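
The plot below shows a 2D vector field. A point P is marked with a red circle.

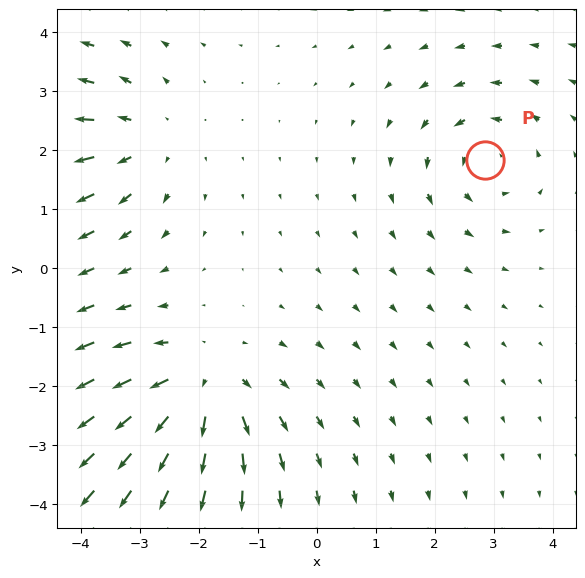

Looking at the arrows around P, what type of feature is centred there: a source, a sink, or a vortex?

At P (2.9, 1.8) the arrows circulate counterclockwise. Divergence ≈0, curl about +3 — near-zero divergence with nonzero curl is a vortex.

vortex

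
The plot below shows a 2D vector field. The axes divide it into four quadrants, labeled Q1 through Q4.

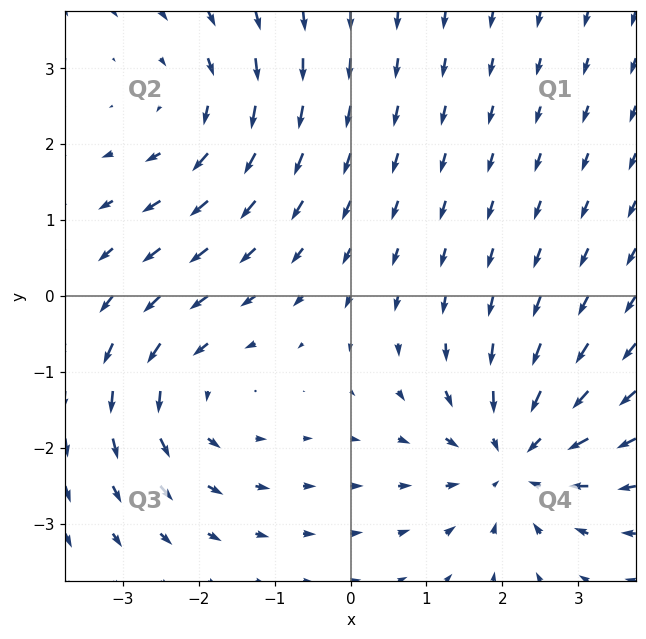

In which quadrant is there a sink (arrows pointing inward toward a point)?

Q4

The sink sits at approximately (2.2, -2.1), which lies in quadrant Q4. The divergence there is about -4, negative as expected for a sink.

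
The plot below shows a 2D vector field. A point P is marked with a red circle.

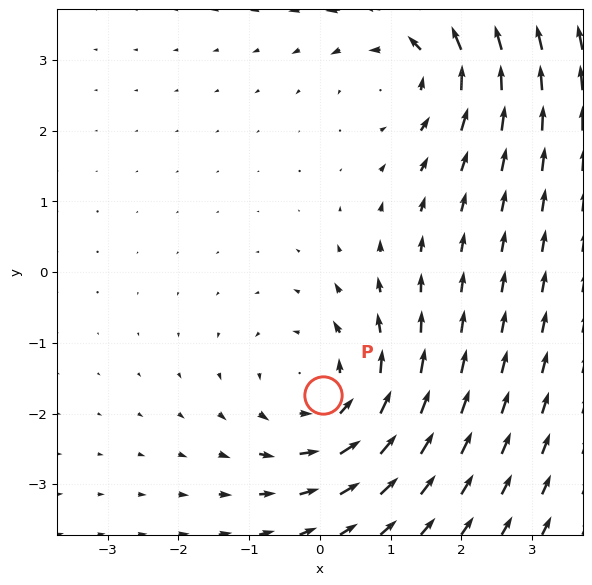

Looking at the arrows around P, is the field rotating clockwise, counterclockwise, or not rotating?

Near P at (0.0, -1.7) the arrows circulate counterclockwise. The curl (z-component) there is about +4; positive curl means counterclockwise rotation.

counterclockwise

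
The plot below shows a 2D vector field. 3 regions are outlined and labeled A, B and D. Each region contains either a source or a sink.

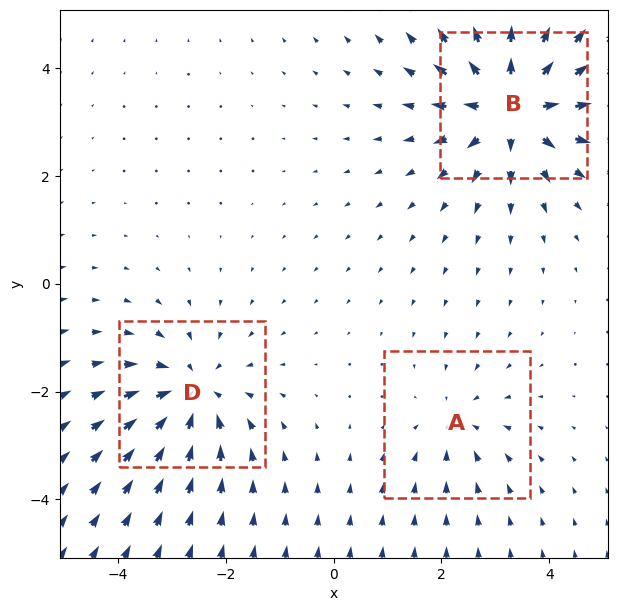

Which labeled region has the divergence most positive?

B

Divergence at each region's feature centre — A: about -2, B: about +5, D: about -4. Region B is most positive.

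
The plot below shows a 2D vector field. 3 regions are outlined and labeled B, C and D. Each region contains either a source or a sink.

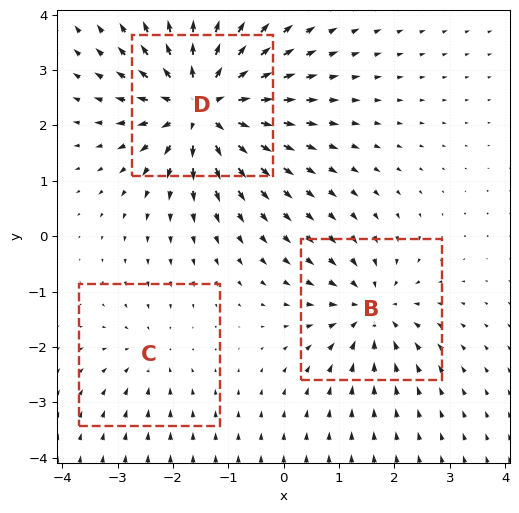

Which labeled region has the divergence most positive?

Divergence at each region's feature centre — B: about -4, C: about -2, D: about +6. Region D is most positive.

D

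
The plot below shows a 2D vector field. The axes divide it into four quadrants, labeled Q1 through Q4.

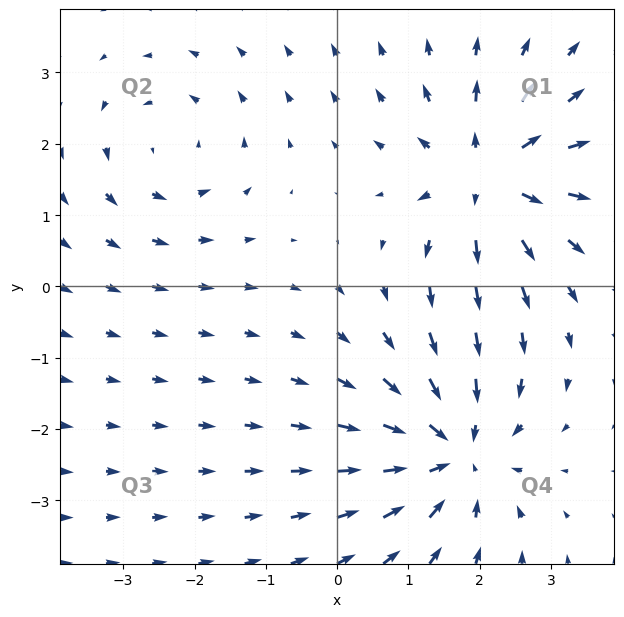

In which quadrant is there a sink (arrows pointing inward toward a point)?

Q4

The sink sits at approximately (1.6, -2.3), which lies in quadrant Q4. The divergence there is about -5, negative as expected for a sink.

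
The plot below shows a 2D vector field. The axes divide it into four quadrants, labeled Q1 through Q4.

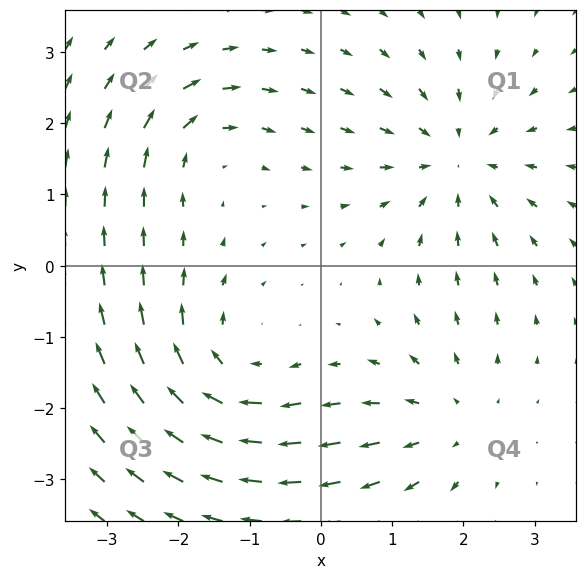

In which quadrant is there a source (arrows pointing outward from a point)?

The source sits at approximately (1.8, -2.2), which lies in quadrant Q4. The divergence there is about +3, positive as expected for a source.

Q4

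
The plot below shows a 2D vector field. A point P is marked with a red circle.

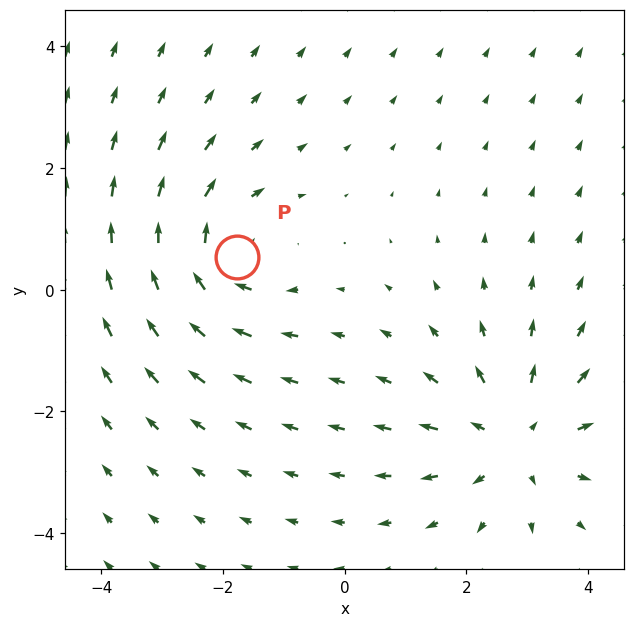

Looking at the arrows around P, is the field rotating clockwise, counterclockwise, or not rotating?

clockwise

Near P at (-1.8, 0.5) the arrows circulate clockwise. The curl (z-component) there is about -4; negative curl means clockwise rotation.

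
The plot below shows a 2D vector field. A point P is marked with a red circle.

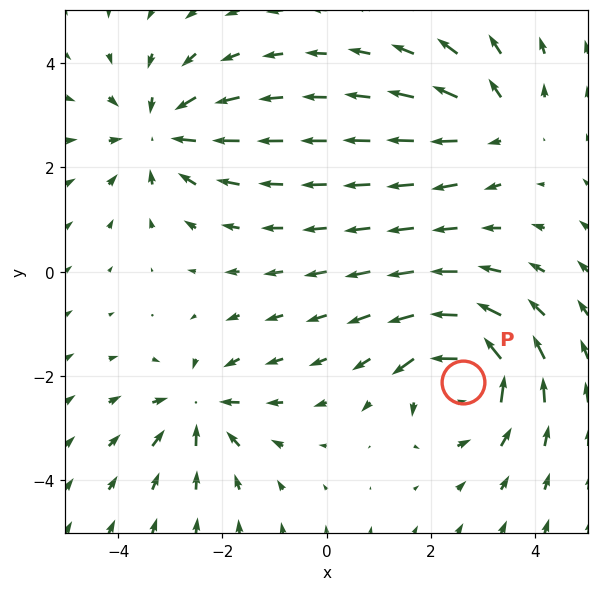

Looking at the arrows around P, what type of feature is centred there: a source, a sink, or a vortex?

At P (2.6, -2.1) the arrows circulate counterclockwise. Divergence ≈0, curl about +6 — near-zero divergence with nonzero curl is a vortex.

vortex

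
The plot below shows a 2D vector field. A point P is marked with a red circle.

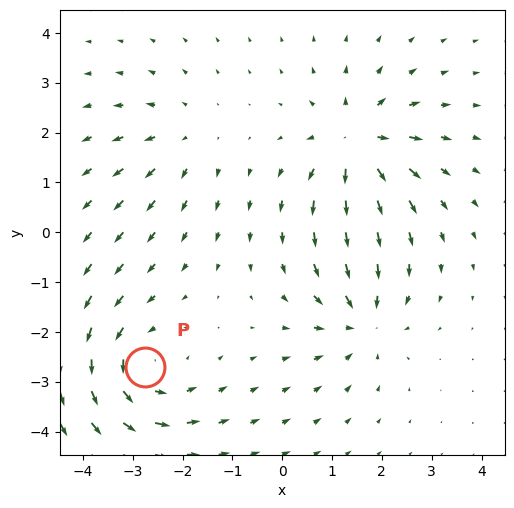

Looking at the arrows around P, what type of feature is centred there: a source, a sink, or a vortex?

vortex

At P (-2.8, -2.7) the arrows circulate counterclockwise. Divergence ≈0, curl about +4 — near-zero divergence with nonzero curl is a vortex.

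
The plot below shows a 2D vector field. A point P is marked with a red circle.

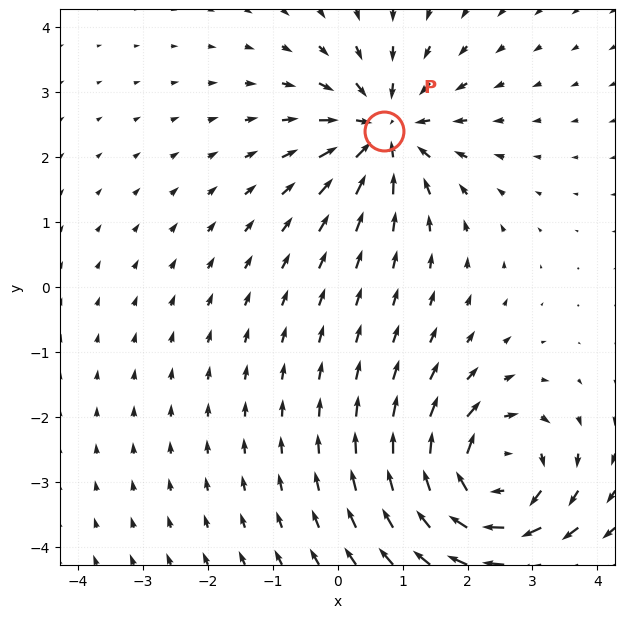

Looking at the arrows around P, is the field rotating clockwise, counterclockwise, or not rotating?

not rotating

Near P at (0.7, 2.4) the arrows show no circulation. The curl there is ≈0.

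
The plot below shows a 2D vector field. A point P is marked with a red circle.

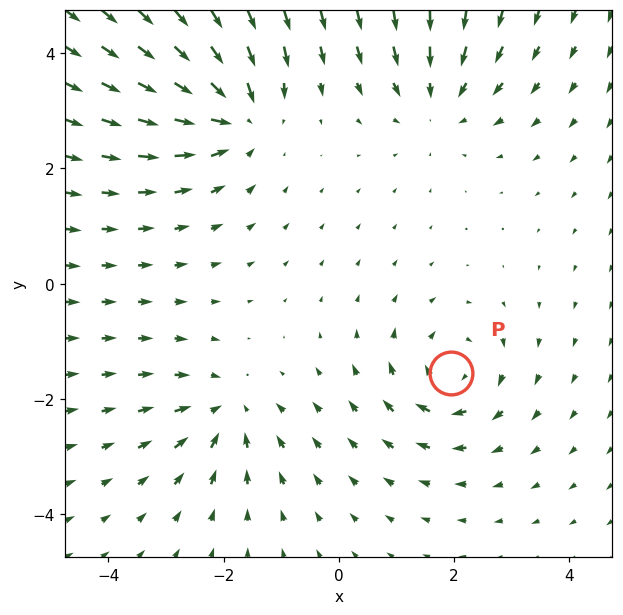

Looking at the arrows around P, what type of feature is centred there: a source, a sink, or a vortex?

vortex

At P (2.0, -1.6) the arrows circulate clockwise. Divergence ≈0, curl about -4 — near-zero divergence with nonzero curl is a vortex.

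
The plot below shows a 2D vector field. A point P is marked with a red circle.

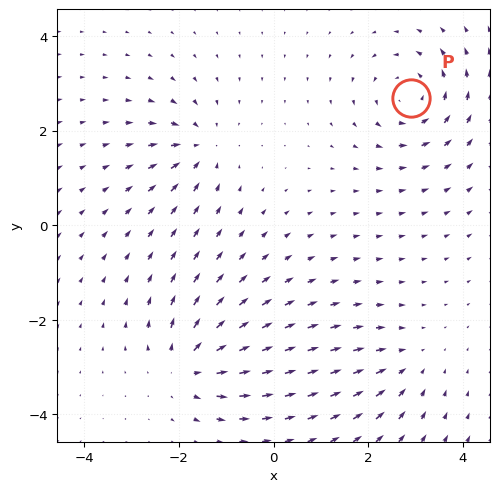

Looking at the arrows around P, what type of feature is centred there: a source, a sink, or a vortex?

At P (2.9, 2.7) the arrows circulate counterclockwise. Divergence ≈0, curl about +5 — near-zero divergence with nonzero curl is a vortex.

vortex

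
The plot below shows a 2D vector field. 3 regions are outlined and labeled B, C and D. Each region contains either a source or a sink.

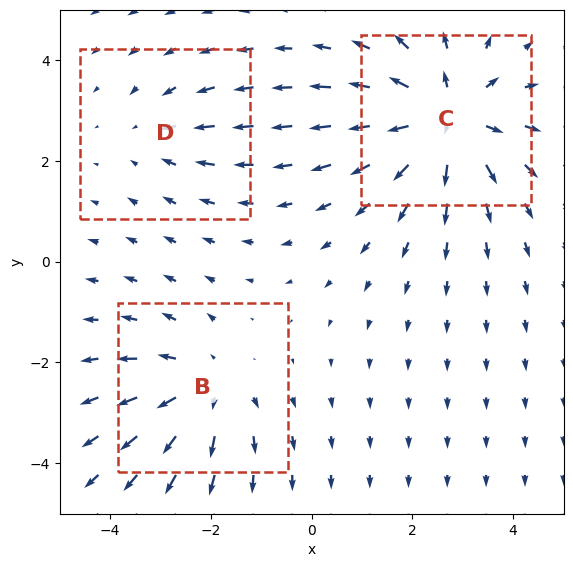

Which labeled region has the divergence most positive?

Divergence at each region's feature centre — B: about +3, C: about +5, D: about -2. Region C is most positive.

C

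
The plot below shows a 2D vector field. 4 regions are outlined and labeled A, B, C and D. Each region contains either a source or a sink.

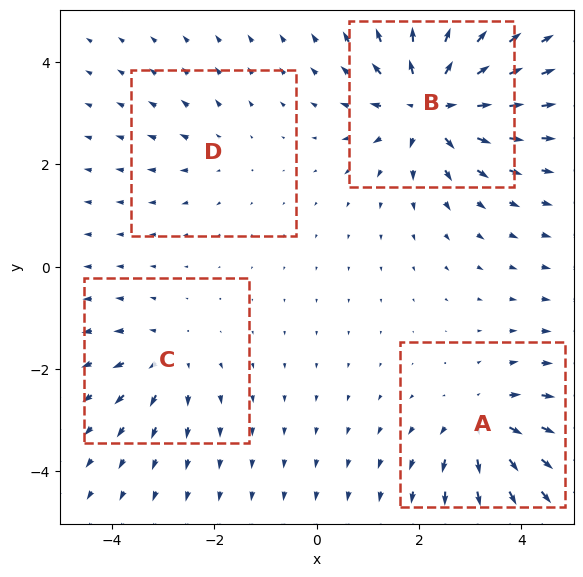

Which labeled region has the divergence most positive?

B

Divergence at each region's feature centre — A: about +6, B: about +8, C: about +4, D: about +2. Region B is most positive.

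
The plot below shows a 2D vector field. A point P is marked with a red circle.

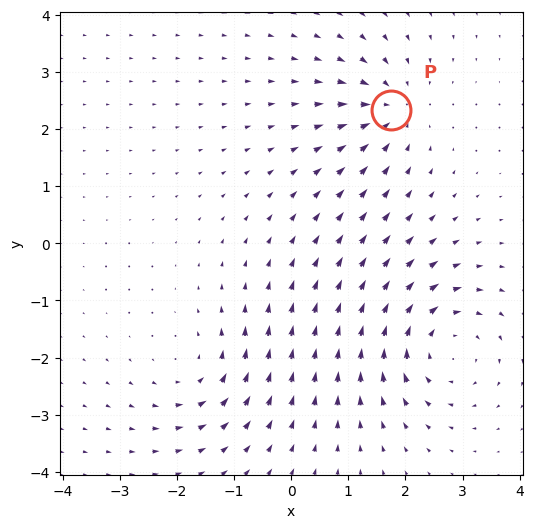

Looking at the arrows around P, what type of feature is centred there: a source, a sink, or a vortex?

sink

At P (1.8, 2.3) the arrows converge inward. Divergence about -3, curl ≈0 — negative divergence with near-zero curl is a sink.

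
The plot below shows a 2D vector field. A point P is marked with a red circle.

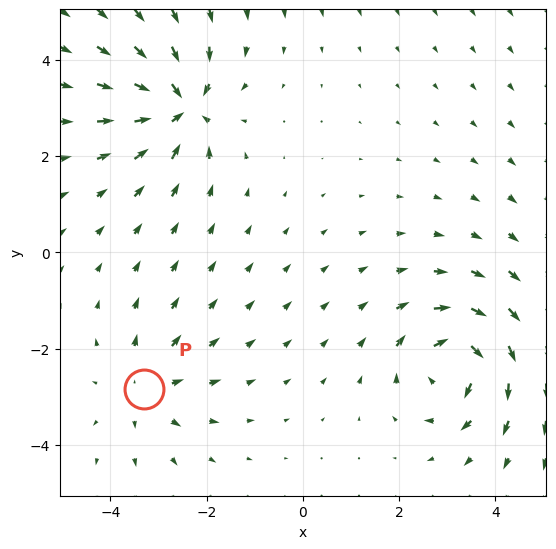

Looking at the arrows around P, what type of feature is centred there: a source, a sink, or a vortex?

source

At P (-3.3, -2.8) the arrows spread outward. Divergence about +3, curl ≈0 — positive divergence with near-zero curl is a source.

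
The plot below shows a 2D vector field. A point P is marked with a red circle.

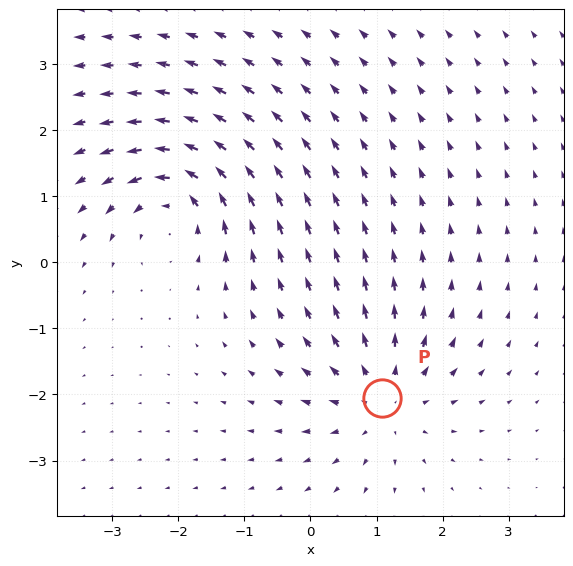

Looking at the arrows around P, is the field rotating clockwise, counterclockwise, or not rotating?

Near P at (1.1, -2.1) the arrows show no circulation. The curl there is ≈0.

not rotating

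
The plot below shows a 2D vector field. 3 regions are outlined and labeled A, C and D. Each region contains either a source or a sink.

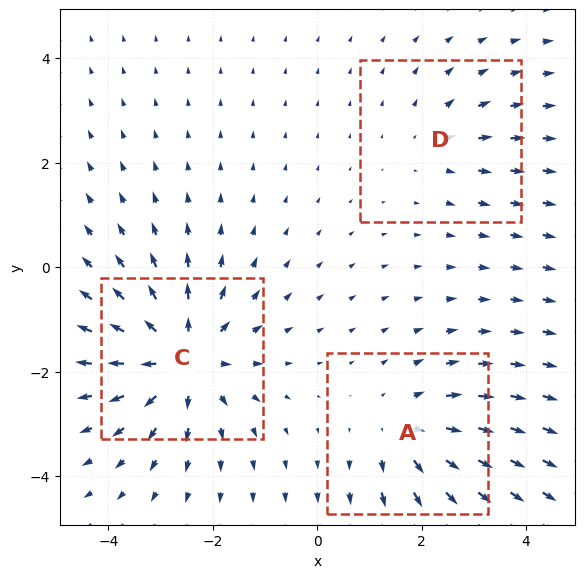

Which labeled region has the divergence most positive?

C

Divergence at each region's feature centre — A: about +3, C: about +5, D: about +2. Region C is most positive.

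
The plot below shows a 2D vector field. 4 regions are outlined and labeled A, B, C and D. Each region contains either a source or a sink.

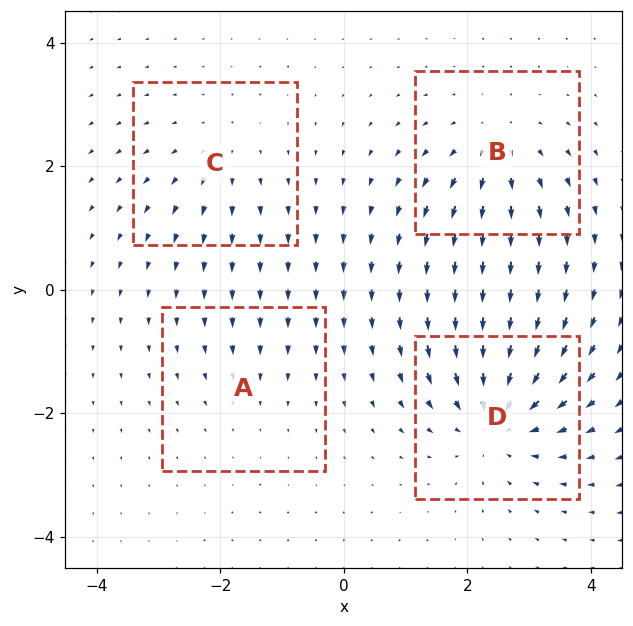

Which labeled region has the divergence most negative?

Divergence at each region's feature centre — A: about -2, B: about +4, C: about +3, D: about -6. Region D is most negative.

D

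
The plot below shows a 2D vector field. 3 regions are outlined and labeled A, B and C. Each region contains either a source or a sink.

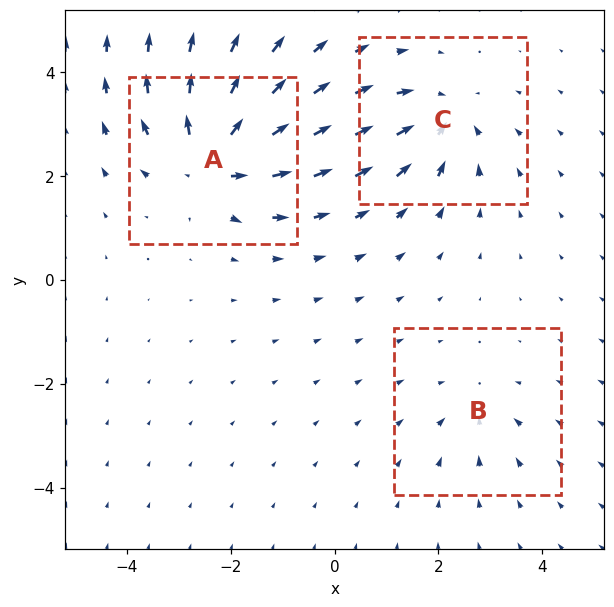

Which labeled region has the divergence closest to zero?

B

Divergence at each region's feature centre — A: about +6, B: about -2, C: about -4. Region B is closest to zero.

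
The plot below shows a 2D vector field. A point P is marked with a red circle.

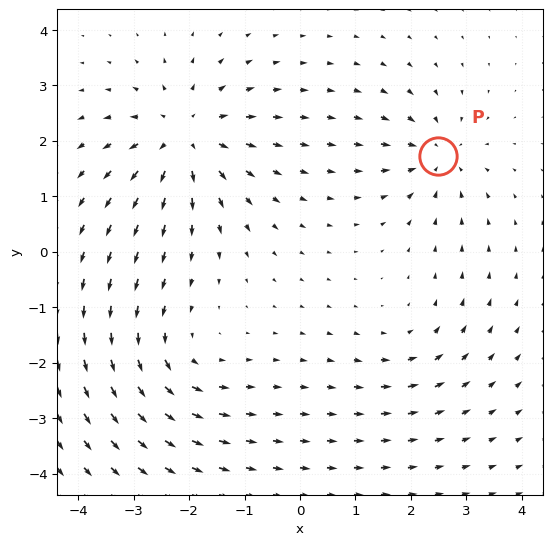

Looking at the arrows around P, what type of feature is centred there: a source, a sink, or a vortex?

At P (2.5, 1.7) the arrows converge inward. Divergence about -4, curl ≈0 — negative divergence with near-zero curl is a sink.

sink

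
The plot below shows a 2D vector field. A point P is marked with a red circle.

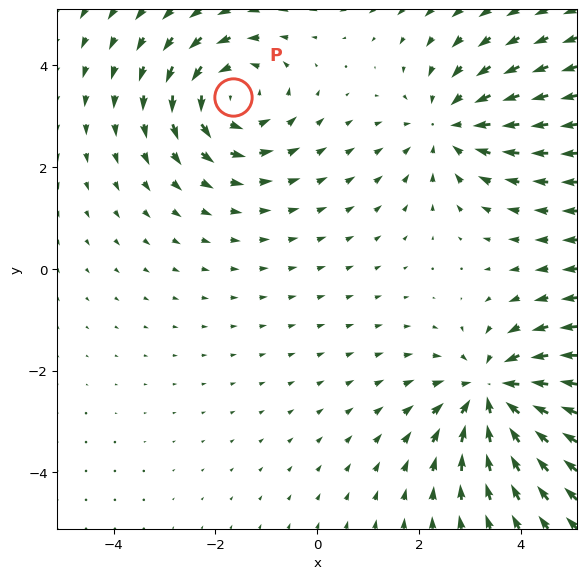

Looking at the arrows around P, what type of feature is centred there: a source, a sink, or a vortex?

vortex

At P (-1.7, 3.4) the arrows circulate counterclockwise. Divergence ≈0, curl about +4 — near-zero divergence with nonzero curl is a vortex.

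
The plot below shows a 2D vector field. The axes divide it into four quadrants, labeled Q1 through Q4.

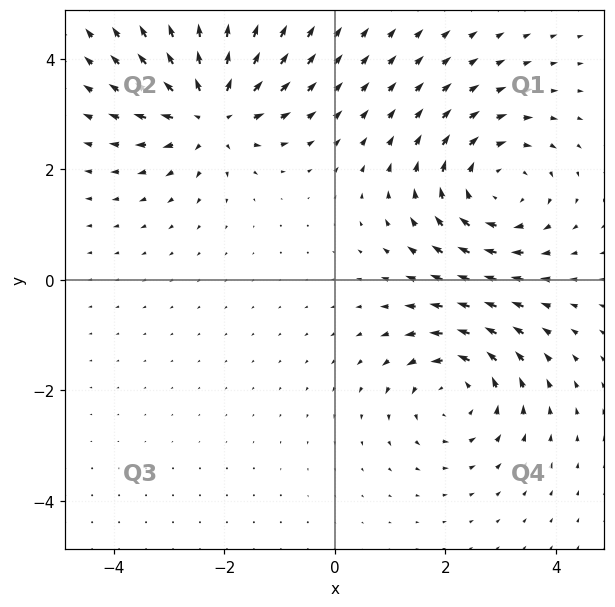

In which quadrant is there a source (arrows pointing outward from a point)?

The source sits at approximately (-2.2, 3.0), which lies in quadrant Q2. The divergence there is about +5, positive as expected for a source.

Q2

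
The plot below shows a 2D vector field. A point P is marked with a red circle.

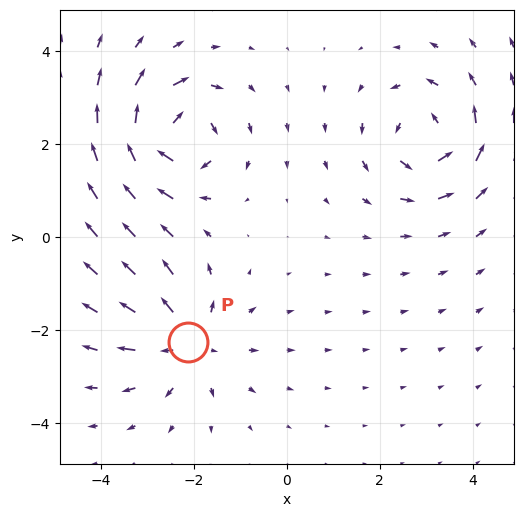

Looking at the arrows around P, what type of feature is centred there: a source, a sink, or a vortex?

At P (-2.1, -2.3) the arrows spread outward. Divergence about +3, curl ≈0 — positive divergence with near-zero curl is a source.

source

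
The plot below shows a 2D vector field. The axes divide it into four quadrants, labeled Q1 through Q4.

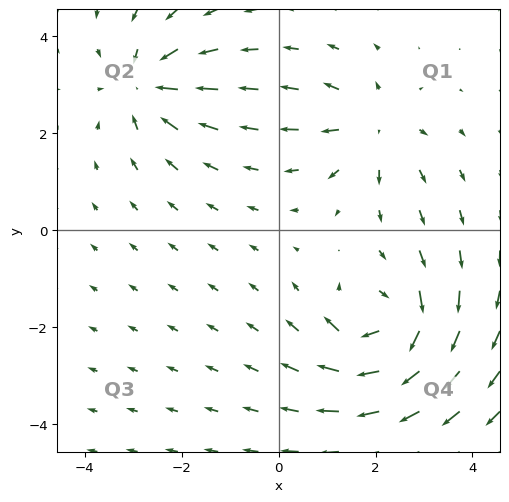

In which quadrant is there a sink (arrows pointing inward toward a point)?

Q2

The sink sits at approximately (-2.7, 3.0), which lies in quadrant Q2. The divergence there is about -4, negative as expected for a sink.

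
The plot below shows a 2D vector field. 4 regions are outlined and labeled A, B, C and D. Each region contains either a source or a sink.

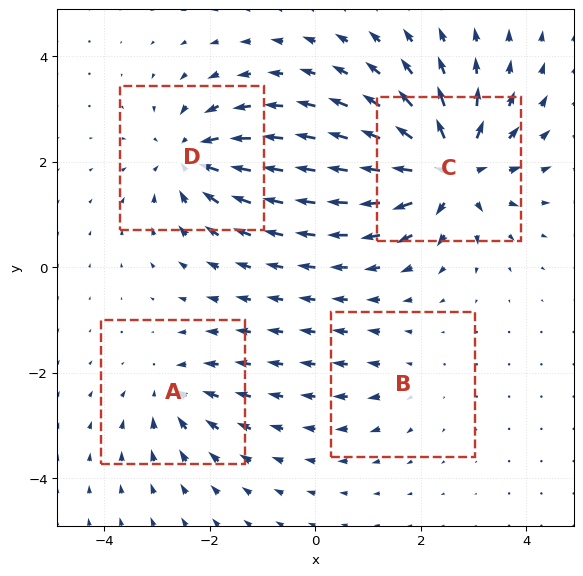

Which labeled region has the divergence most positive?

Divergence at each region's feature centre — A: about -4, B: about +2, C: about +9, D: about -6. Region C is most positive.

C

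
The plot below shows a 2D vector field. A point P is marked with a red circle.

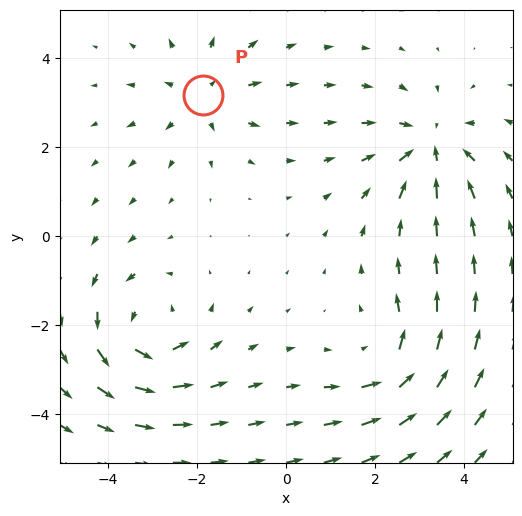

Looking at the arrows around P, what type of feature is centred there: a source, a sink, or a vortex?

source

At P (-1.9, 3.2) the arrows spread outward. Divergence about +3, curl ≈0 — positive divergence with near-zero curl is a source.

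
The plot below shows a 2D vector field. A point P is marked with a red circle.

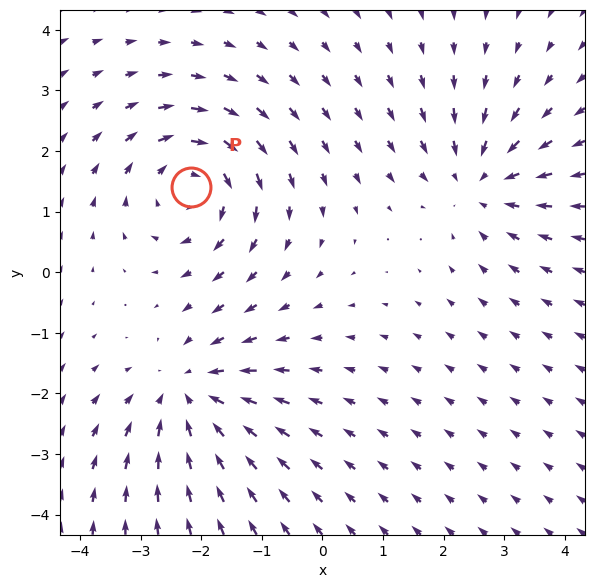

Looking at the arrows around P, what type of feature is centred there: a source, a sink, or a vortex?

vortex

At P (-2.2, 1.4) the arrows circulate clockwise. Divergence ≈0, curl about -3 — near-zero divergence with nonzero curl is a vortex.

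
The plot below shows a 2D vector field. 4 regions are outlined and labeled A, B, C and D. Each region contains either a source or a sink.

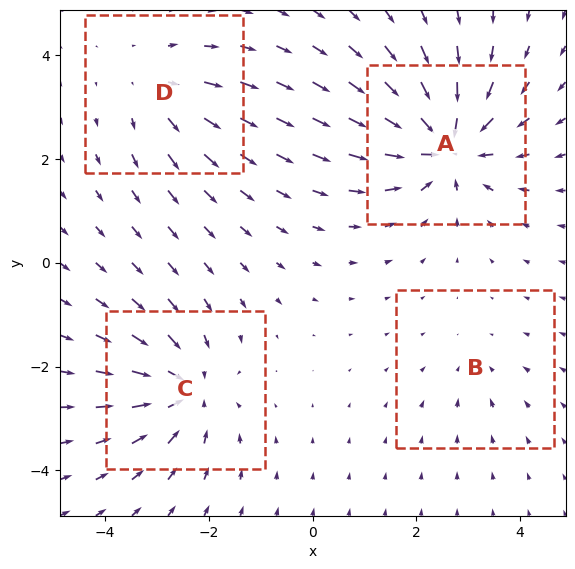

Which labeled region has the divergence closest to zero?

B

Divergence at each region's feature centre — A: about -7, B: about -2, C: about -5, D: about +4. Region B is closest to zero.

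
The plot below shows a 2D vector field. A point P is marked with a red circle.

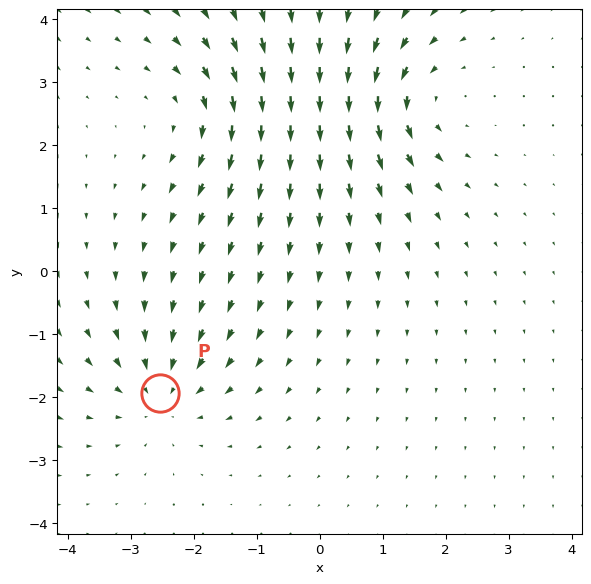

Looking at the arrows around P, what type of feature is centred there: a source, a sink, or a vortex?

sink

At P (-2.5, -1.9) the arrows converge inward. Divergence about -5, curl ≈0 — negative divergence with near-zero curl is a sink.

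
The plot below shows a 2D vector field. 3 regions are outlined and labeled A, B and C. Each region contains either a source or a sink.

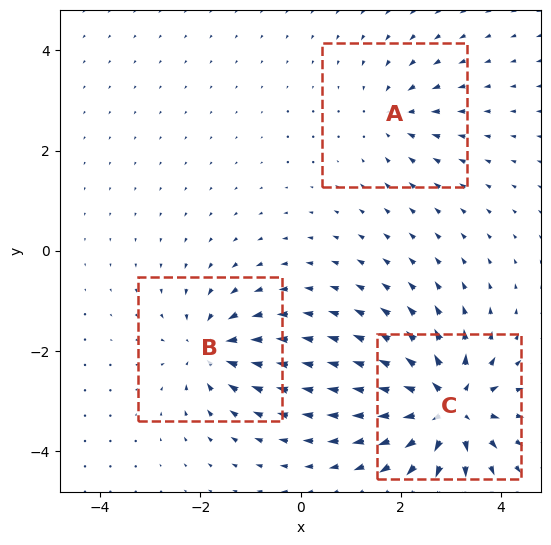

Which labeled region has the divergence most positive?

C

Divergence at each region's feature centre — A: about -3, B: about -4, C: about +6. Region C is most positive.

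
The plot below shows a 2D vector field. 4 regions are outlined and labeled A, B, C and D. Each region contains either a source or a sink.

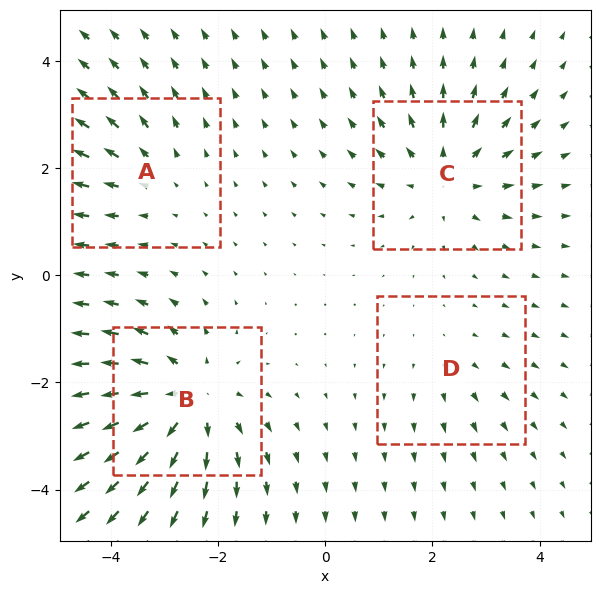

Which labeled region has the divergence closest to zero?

D

Divergence at each region's feature centre — A: about +3, B: about +7, C: about +5, D: about +2. Region D is closest to zero.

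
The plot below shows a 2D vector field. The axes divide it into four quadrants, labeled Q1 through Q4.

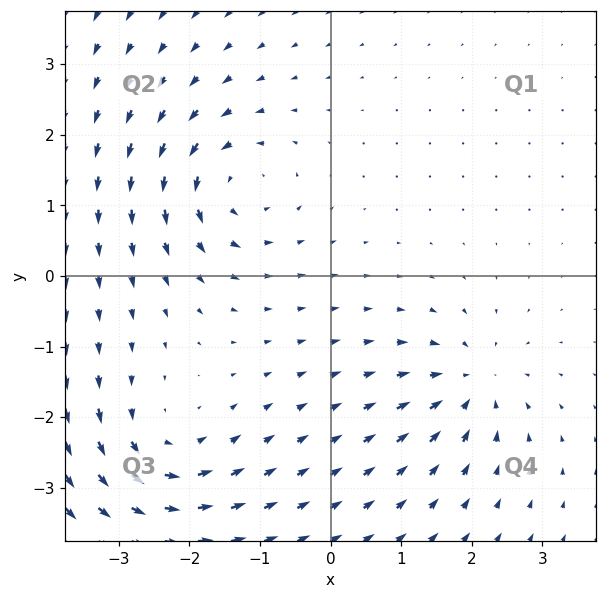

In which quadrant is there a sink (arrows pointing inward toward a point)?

The sink sits at approximately (2.0, -1.5), which lies in quadrant Q4. The divergence there is about -5, negative as expected for a sink.

Q4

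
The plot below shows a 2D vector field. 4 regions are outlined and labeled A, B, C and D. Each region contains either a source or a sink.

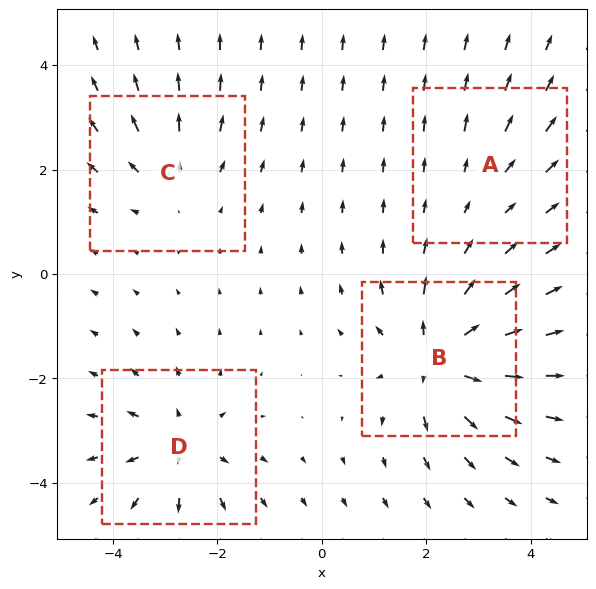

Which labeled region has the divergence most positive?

B

Divergence at each region's feature centre — A: about +2, B: about +7, C: about +4, D: about +5. Region B is most positive.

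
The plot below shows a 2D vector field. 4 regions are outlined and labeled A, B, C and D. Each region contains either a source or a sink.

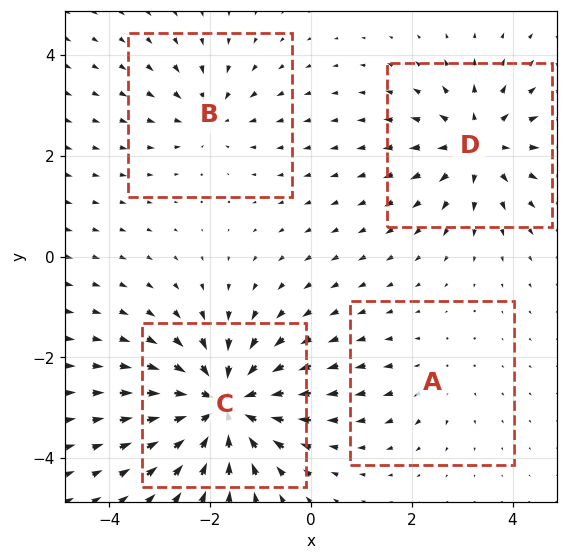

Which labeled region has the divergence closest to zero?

Divergence at each region's feature centre — A: about +2, B: about -4, C: about -8, D: about +5. Region A is closest to zero.

A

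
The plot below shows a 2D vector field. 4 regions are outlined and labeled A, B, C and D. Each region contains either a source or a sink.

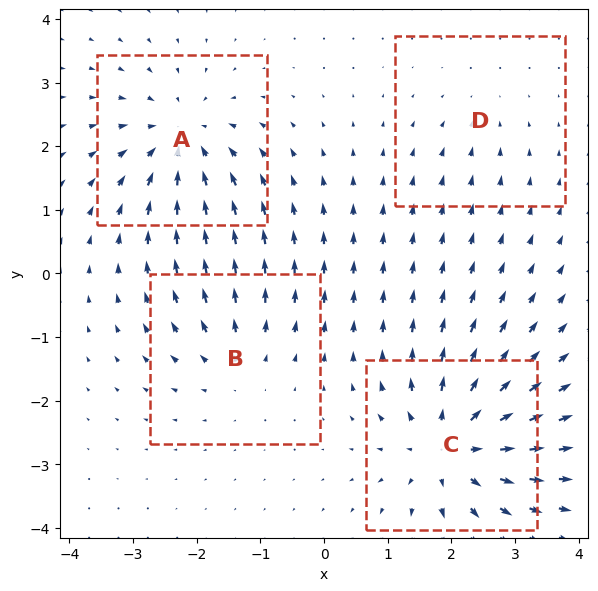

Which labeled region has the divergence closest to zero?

Divergence at each region's feature centre — A: about -6, B: about +4, C: about +7, D: about -2. Region D is closest to zero.

D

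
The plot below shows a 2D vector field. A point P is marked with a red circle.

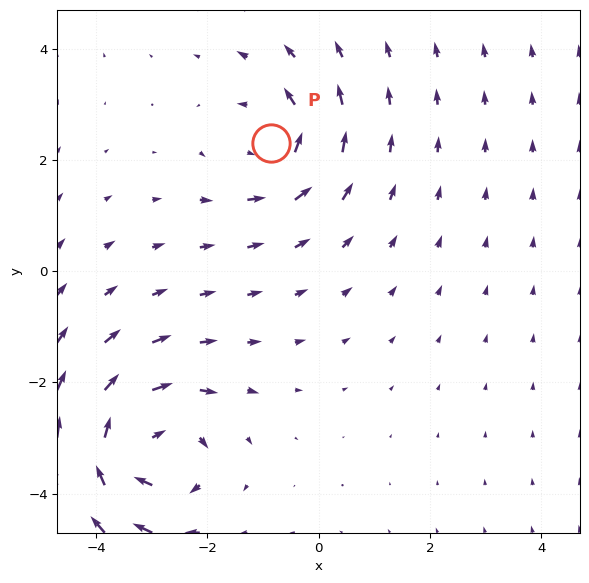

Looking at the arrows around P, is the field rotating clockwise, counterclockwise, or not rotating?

counterclockwise

Near P at (-0.9, 2.3) the arrows circulate counterclockwise. The curl (z-component) there is about +4; positive curl means counterclockwise rotation.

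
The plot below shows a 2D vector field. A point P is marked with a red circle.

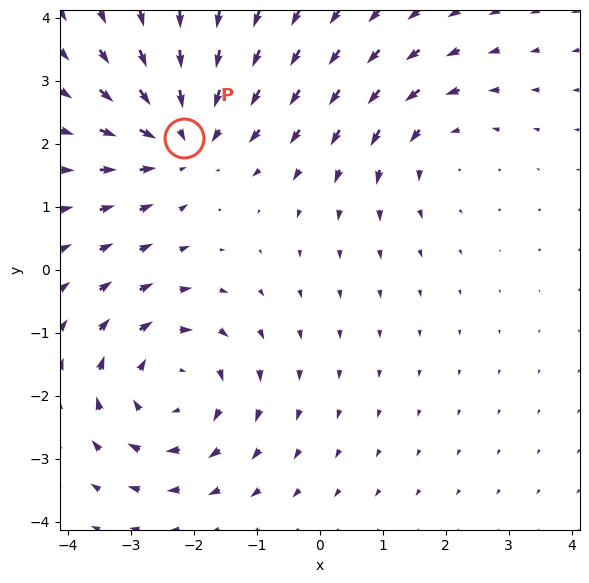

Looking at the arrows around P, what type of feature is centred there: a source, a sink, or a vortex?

At P (-2.2, 2.1) the arrows converge inward. Divergence about -4, curl ≈0 — negative divergence with near-zero curl is a sink.

sink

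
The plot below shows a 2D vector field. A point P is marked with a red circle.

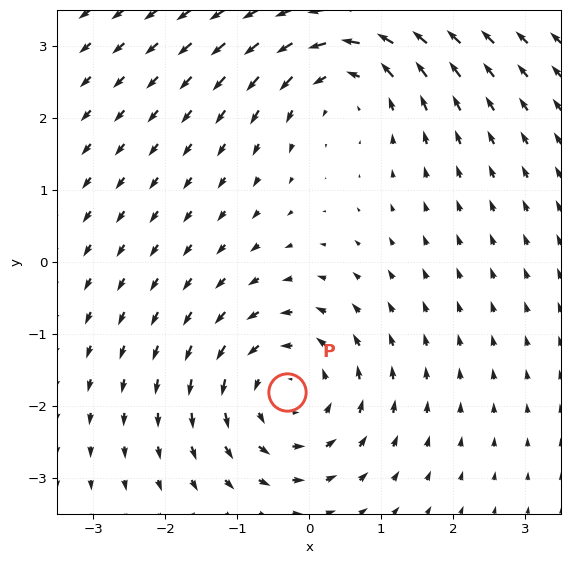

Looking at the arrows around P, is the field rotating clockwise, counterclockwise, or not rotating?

counterclockwise

Near P at (-0.3, -1.8) the arrows circulate counterclockwise. The curl (z-component) there is about +3; positive curl means counterclockwise rotation.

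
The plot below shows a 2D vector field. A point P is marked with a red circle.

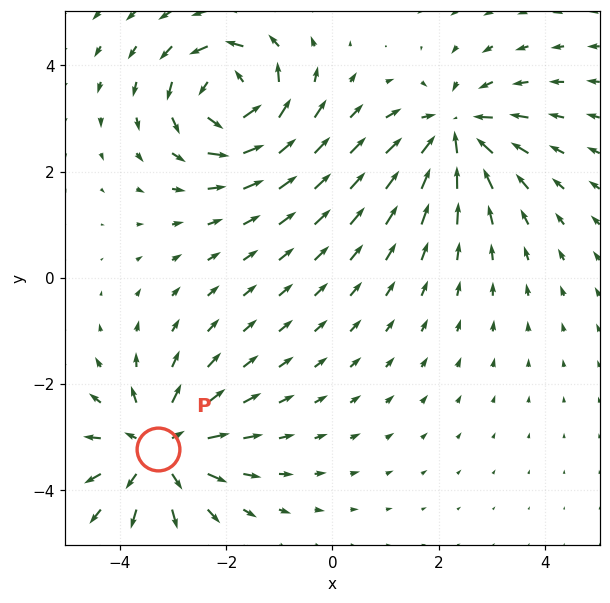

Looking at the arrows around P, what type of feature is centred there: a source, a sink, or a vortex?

At P (-3.3, -3.2) the arrows spread outward. Divergence about +5, curl ≈0 — positive divergence with near-zero curl is a source.

source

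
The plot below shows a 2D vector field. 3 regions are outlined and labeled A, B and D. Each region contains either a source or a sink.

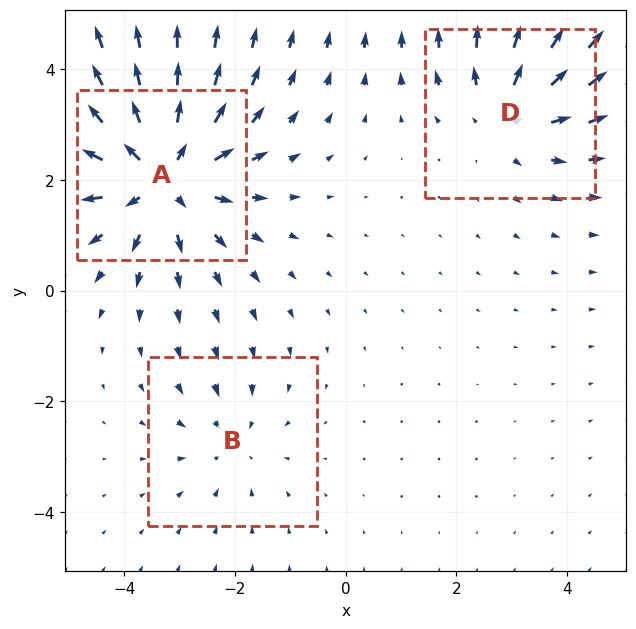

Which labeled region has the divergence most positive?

Divergence at each region's feature centre — A: about +5, B: about -2, D: about +3. Region A is most positive.

A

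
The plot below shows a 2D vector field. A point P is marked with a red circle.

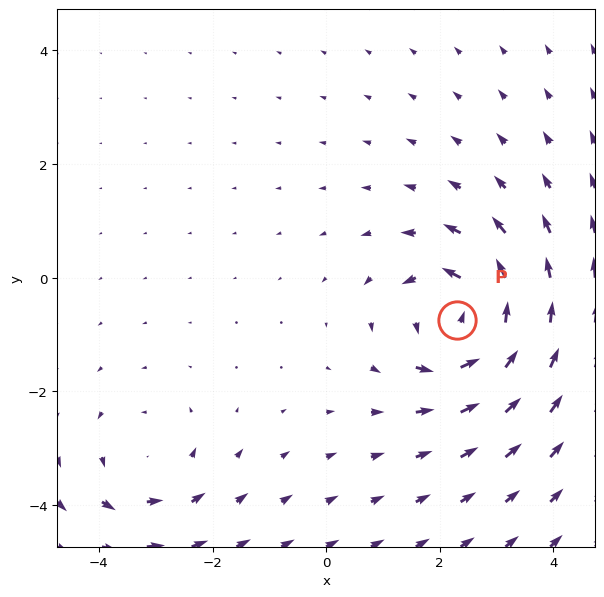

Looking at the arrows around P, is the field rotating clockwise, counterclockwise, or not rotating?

counterclockwise

Near P at (2.3, -0.7) the arrows circulate counterclockwise. The curl (z-component) there is about +5; positive curl means counterclockwise rotation.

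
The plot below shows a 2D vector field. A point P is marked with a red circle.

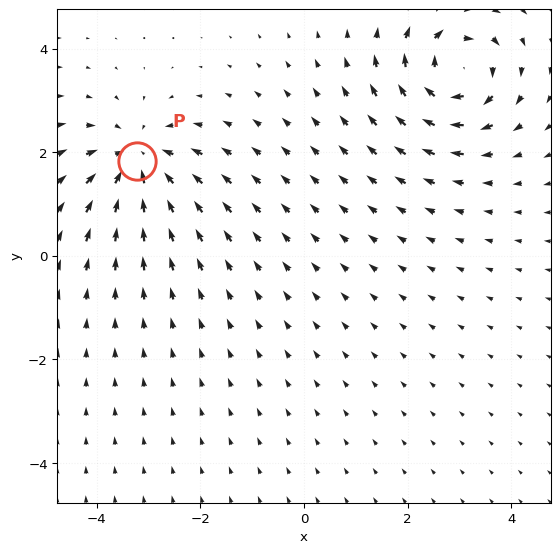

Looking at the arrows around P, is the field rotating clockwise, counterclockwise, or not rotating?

not rotating

Near P at (-3.2, 1.8) the arrows show no circulation. The curl there is ≈0.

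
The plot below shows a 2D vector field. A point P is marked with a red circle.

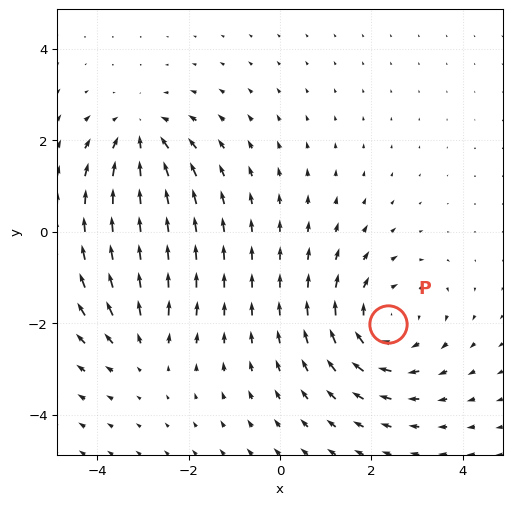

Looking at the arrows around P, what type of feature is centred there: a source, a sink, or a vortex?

vortex

At P (2.4, -2.0) the arrows circulate clockwise. Divergence ≈0, curl about -4 — near-zero divergence with nonzero curl is a vortex.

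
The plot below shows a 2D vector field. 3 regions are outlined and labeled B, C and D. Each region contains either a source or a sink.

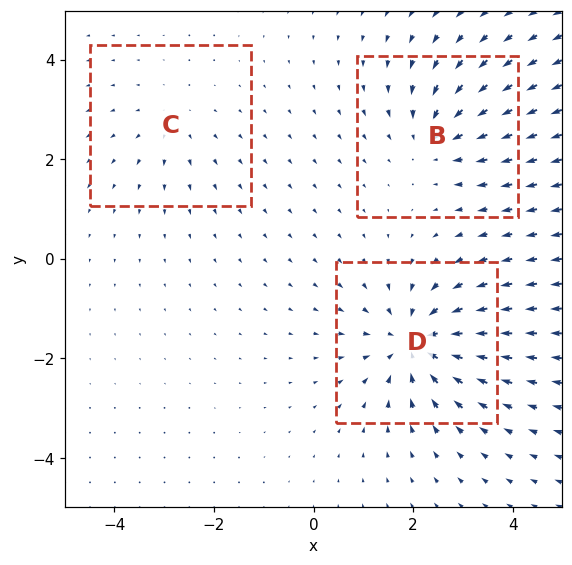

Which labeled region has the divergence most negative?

Divergence at each region's feature centre — B: about -4, C: about +2, D: about -5. Region D is most negative.

D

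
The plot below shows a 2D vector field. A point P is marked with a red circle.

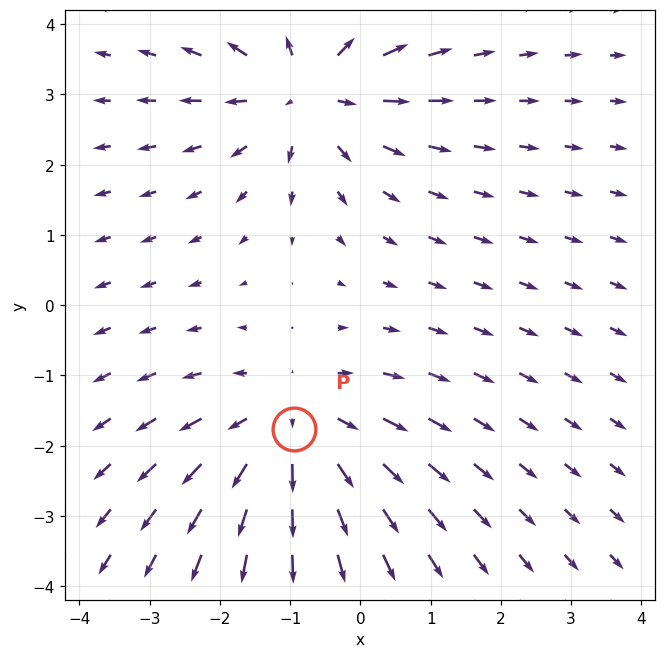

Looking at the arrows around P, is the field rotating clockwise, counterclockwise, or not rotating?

Near P at (-0.9, -1.8) the arrows show no circulation. The curl there is ≈0.

not rotating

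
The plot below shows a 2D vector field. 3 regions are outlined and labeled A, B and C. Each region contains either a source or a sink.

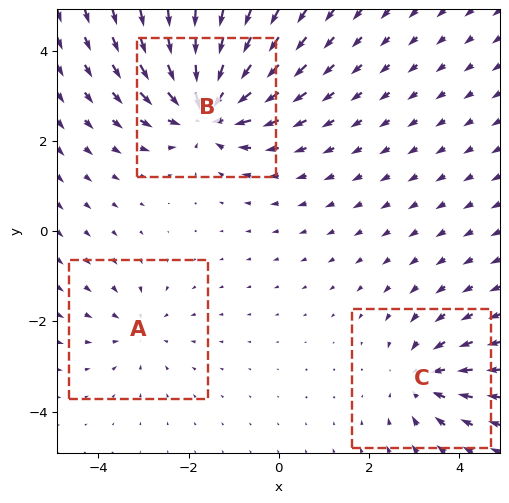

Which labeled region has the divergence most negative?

B

Divergence at each region's feature centre — A: about -2, B: about -5, C: about -3. Region B is most negative.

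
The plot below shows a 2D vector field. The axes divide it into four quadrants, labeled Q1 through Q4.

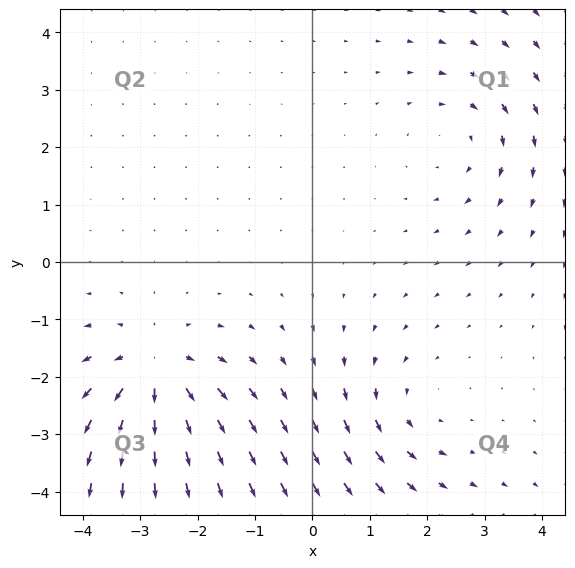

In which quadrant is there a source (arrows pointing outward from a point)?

Q3

The source sits at approximately (-2.7, -1.9), which lies in quadrant Q3. The divergence there is about +4, positive as expected for a source.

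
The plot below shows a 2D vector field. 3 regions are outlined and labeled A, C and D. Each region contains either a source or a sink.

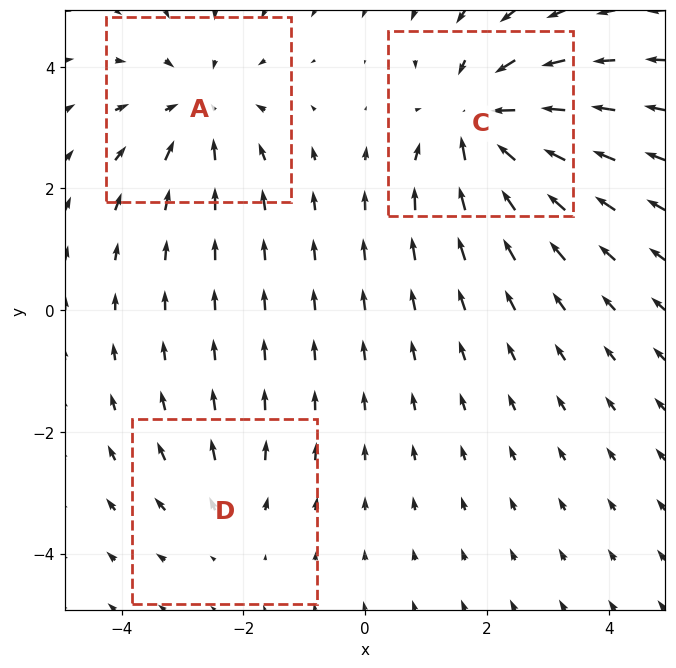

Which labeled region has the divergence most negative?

Divergence at each region's feature centre — A: about -3, C: about -4, D: about +2. Region C is most negative.

C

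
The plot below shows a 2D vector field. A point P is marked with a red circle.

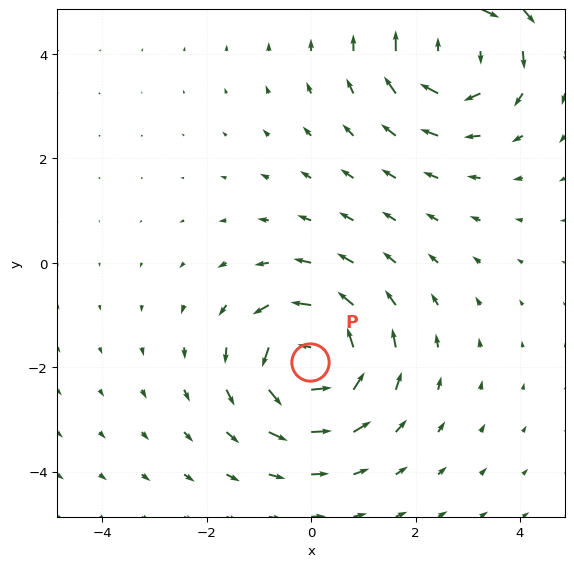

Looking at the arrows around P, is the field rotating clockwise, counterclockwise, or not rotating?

counterclockwise

Near P at (-0.0, -1.9) the arrows circulate counterclockwise. The curl (z-component) there is about +3; positive curl means counterclockwise rotation.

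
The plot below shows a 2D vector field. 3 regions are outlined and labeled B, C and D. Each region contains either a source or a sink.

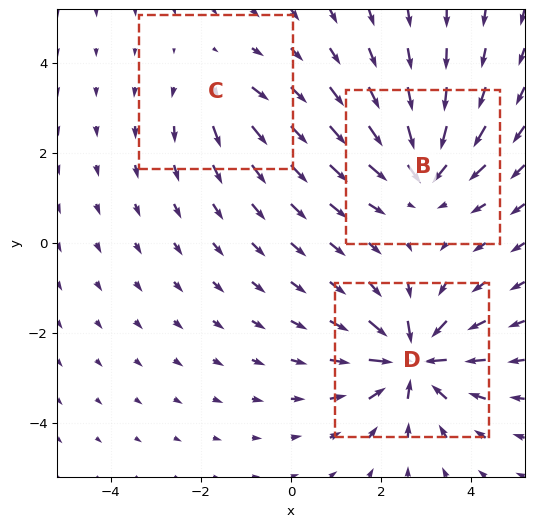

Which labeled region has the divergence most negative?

D

Divergence at each region's feature centre — B: about -4, C: about +2, D: about -5. Region D is most negative.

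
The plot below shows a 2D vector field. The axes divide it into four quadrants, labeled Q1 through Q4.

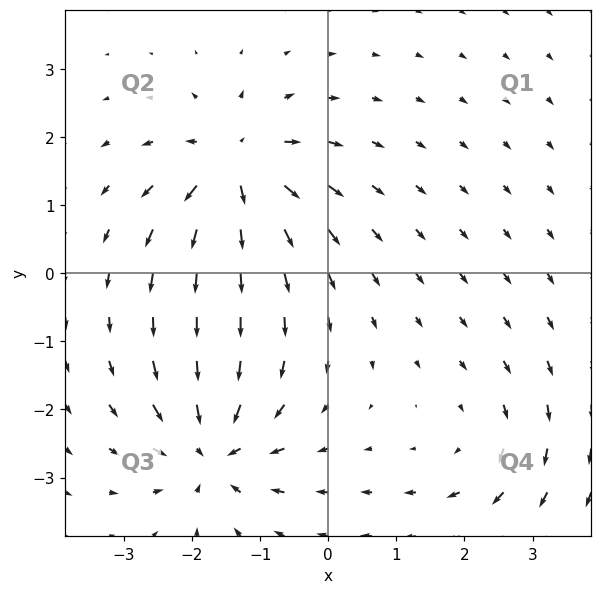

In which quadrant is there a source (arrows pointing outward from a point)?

Q2

The source sits at approximately (-1.4, 1.5), which lies in quadrant Q2. The divergence there is about +5, positive as expected for a source.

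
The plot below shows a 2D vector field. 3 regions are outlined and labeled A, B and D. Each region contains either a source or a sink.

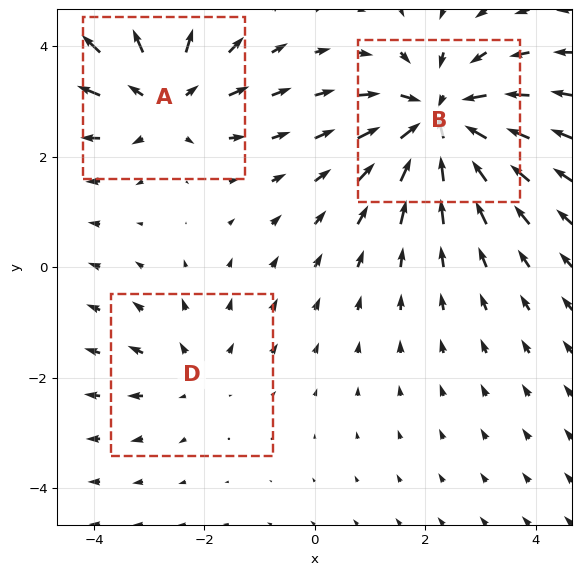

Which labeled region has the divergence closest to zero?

Divergence at each region's feature centre — A: about +4, B: about -5, D: about +2. Region D is closest to zero.

D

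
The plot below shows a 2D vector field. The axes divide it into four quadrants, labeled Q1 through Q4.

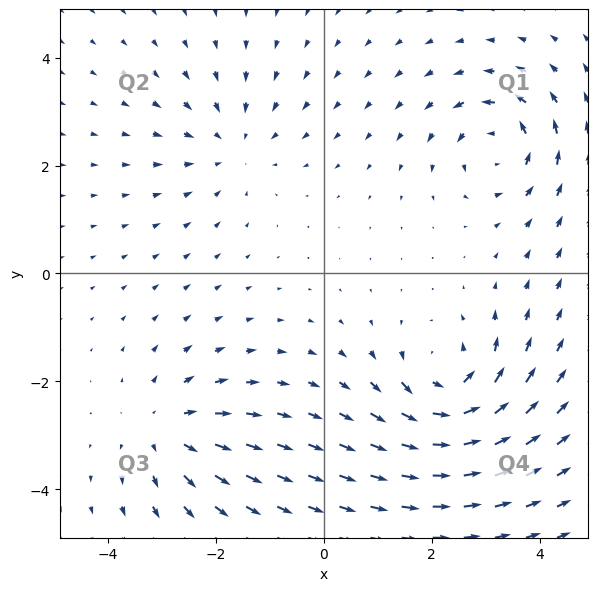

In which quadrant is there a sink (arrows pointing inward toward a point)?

The sink sits at approximately (-1.7, 2.4), which lies in quadrant Q2. The divergence there is about -2, negative as expected for a sink.

Q2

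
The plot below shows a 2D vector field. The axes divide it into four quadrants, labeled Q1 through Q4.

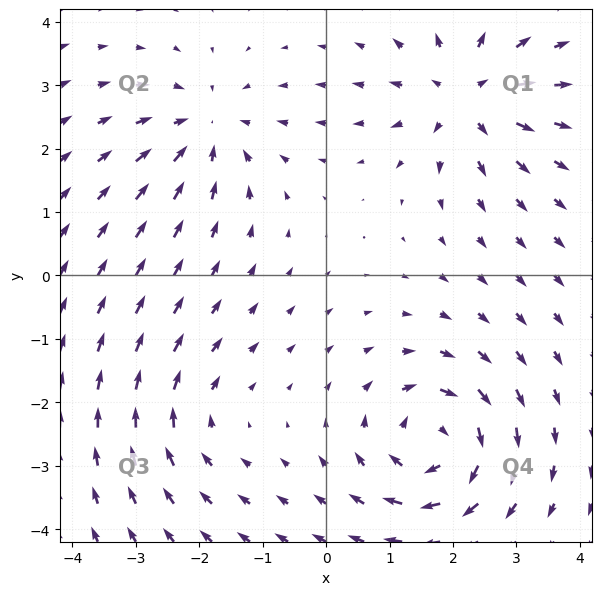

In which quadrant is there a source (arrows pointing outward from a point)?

The source sits at approximately (2.2, 2.8), which lies in quadrant Q1. The divergence there is about +5, positive as expected for a source.

Q1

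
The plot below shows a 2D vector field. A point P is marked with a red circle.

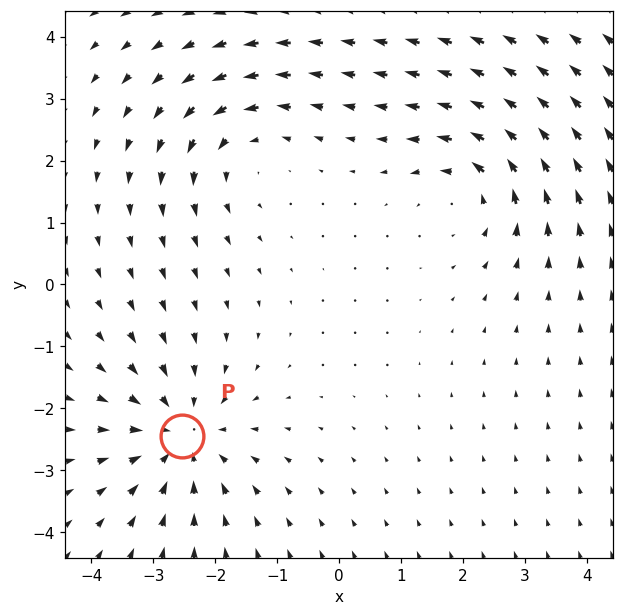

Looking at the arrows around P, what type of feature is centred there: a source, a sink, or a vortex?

sink

At P (-2.5, -2.4) the arrows converge inward. Divergence about -4, curl ≈0 — negative divergence with near-zero curl is a sink.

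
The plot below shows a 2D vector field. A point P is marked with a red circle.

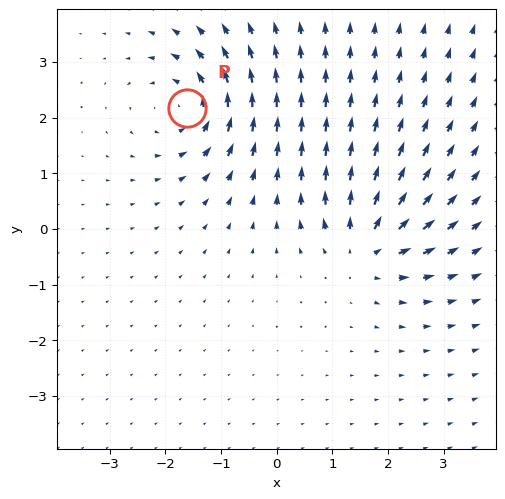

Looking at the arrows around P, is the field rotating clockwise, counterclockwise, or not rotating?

counterclockwise

Near P at (-1.6, 2.2) the arrows circulate counterclockwise. The curl (z-component) there is about +5; positive curl means counterclockwise rotation.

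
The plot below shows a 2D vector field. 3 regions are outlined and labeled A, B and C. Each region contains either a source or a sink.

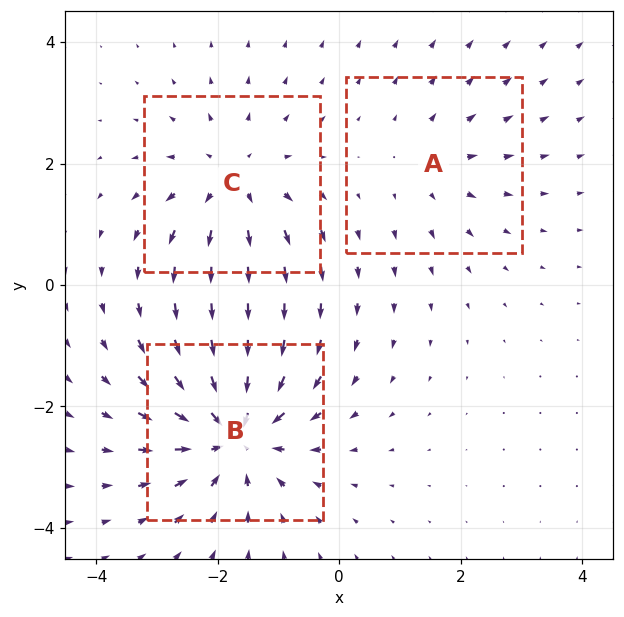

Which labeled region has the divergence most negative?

Divergence at each region's feature centre — A: about +2, B: about -5, C: about +3. Region B is most negative.

B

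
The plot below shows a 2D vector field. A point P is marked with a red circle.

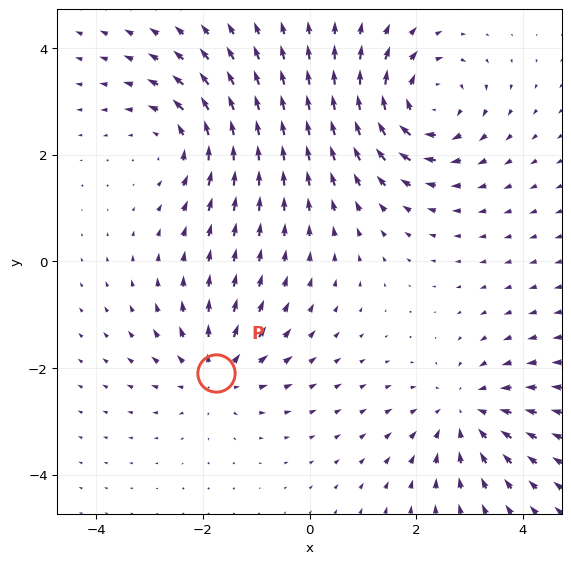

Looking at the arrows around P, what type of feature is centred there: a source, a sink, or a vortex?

At P (-1.8, -2.1) the arrows spread outward. Divergence about +4, curl ≈0 — positive divergence with near-zero curl is a source.

source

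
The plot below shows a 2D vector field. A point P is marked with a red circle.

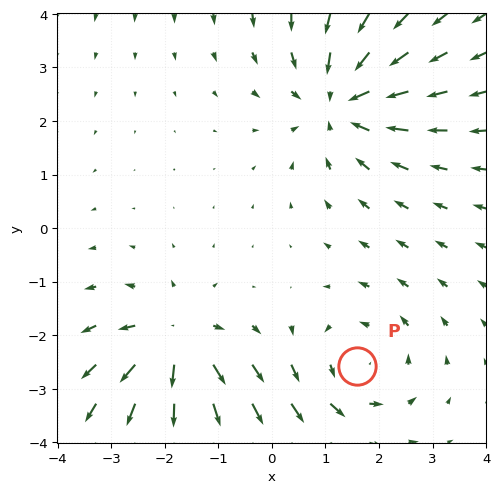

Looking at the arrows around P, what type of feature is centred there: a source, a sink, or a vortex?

At P (1.6, -2.6) the arrows circulate counterclockwise. Divergence ≈0, curl about +3 — near-zero divergence with nonzero curl is a vortex.

vortex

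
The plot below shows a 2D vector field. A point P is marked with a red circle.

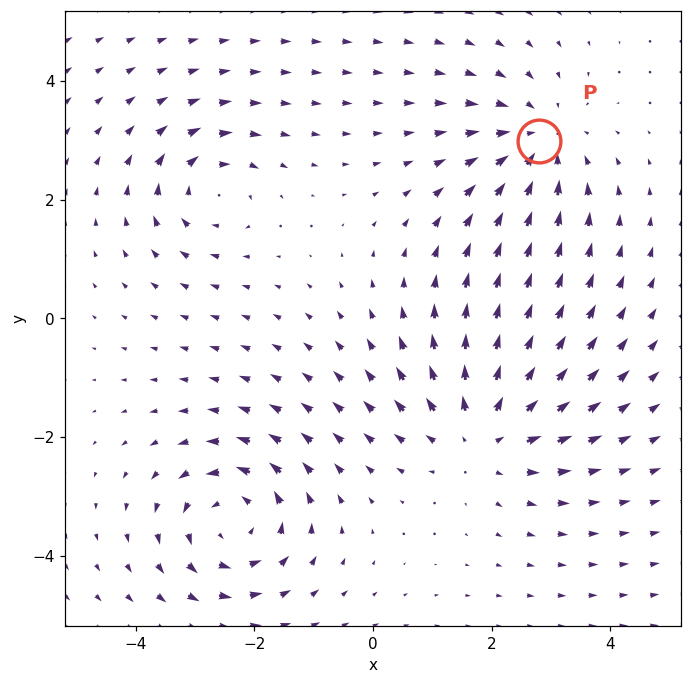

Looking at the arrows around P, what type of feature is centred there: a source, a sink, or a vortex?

At P (2.8, 3.0) the arrows converge inward. Divergence about -4, curl ≈0 — negative divergence with near-zero curl is a sink.

sink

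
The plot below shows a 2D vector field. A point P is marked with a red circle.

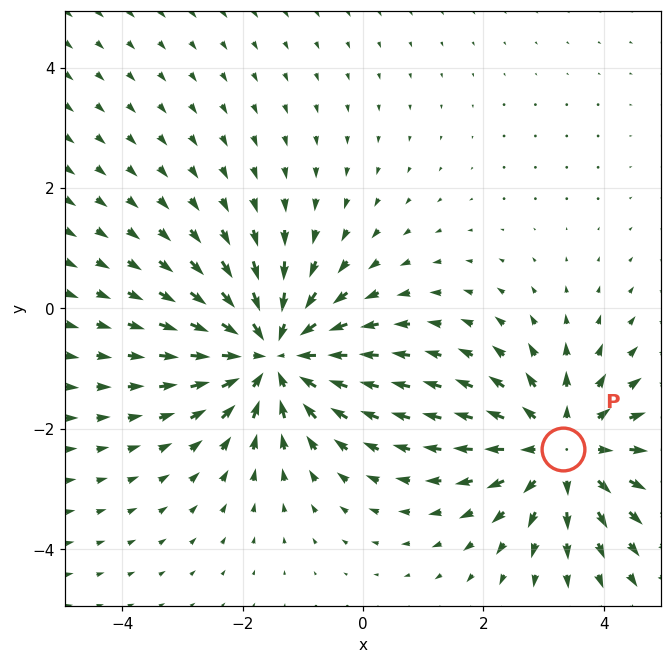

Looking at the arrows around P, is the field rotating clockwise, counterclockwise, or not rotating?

not rotating

Near P at (3.3, -2.3) the arrows show no circulation. The curl there is ≈0.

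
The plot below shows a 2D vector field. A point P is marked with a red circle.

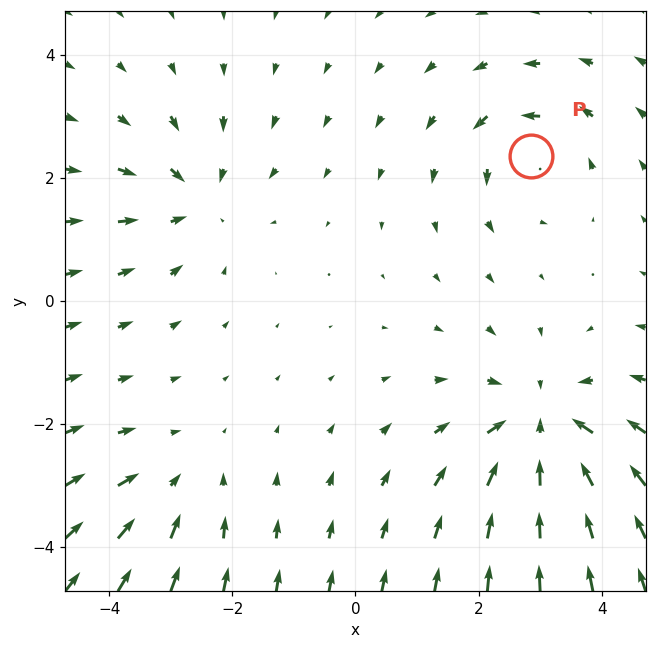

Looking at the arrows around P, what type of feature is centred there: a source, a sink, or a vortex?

At P (2.9, 2.4) the arrows circulate counterclockwise. Divergence ≈0, curl about +4 — near-zero divergence with nonzero curl is a vortex.

vortex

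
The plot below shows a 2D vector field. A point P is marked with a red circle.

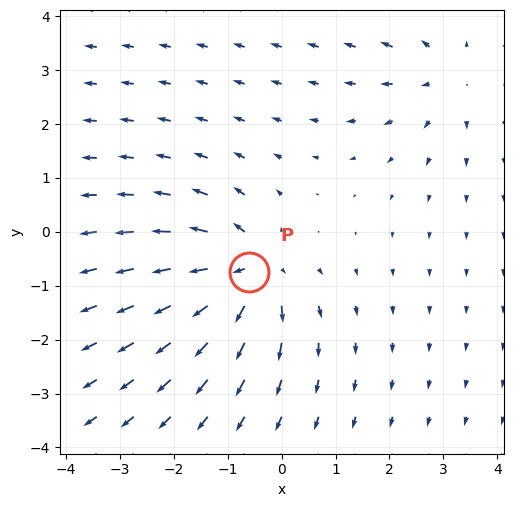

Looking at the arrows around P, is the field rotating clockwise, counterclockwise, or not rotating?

Near P at (-0.6, -0.7) the arrows show no circulation. The curl there is ≈0.

not rotating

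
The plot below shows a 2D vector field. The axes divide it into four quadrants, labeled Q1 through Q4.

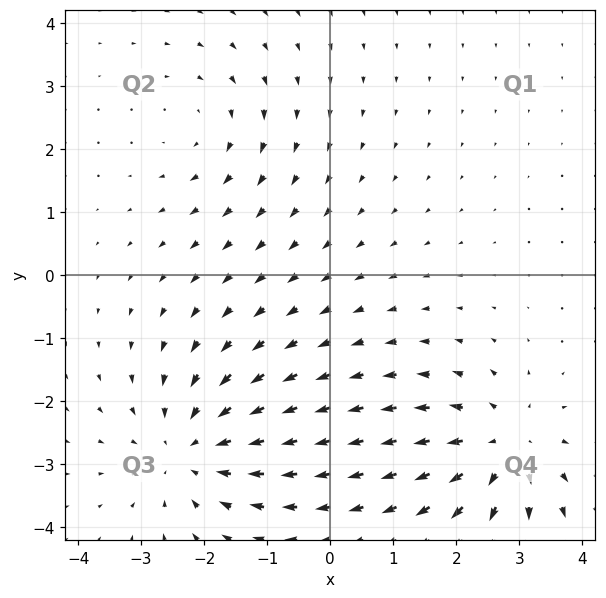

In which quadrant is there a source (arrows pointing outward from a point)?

The source sits at approximately (2.8, -2.7), which lies in quadrant Q4. The divergence there is about +4, positive as expected for a source.

Q4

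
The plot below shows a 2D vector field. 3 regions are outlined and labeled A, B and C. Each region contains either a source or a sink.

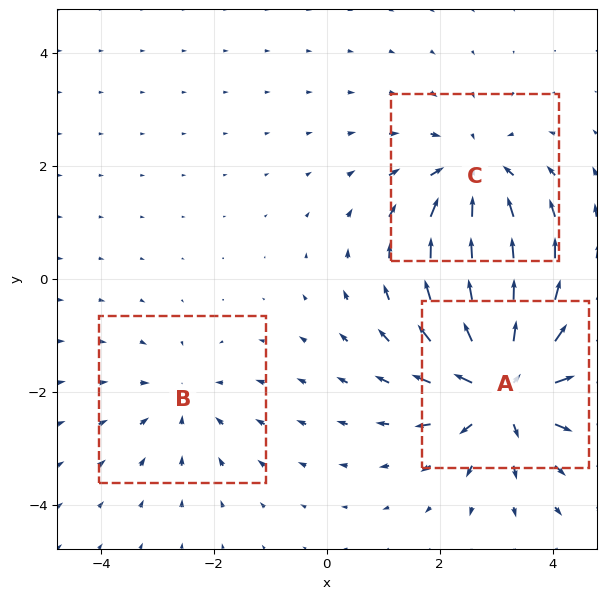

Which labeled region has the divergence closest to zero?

B

Divergence at each region's feature centre — A: about +5, B: about -2, C: about -3. Region B is closest to zero.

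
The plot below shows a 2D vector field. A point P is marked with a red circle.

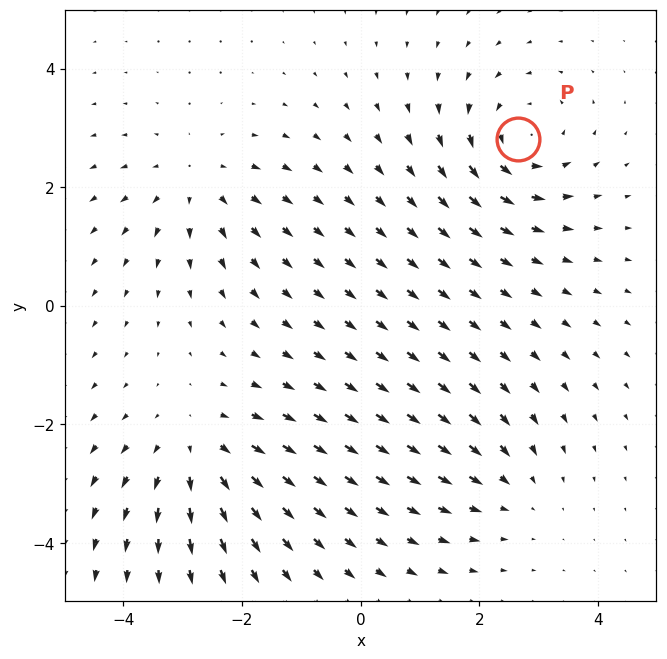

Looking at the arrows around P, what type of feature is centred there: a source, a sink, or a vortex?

At P (2.7, 2.8) the arrows circulate counterclockwise. Divergence ≈0, curl about +5 — near-zero divergence with nonzero curl is a vortex.

vortex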